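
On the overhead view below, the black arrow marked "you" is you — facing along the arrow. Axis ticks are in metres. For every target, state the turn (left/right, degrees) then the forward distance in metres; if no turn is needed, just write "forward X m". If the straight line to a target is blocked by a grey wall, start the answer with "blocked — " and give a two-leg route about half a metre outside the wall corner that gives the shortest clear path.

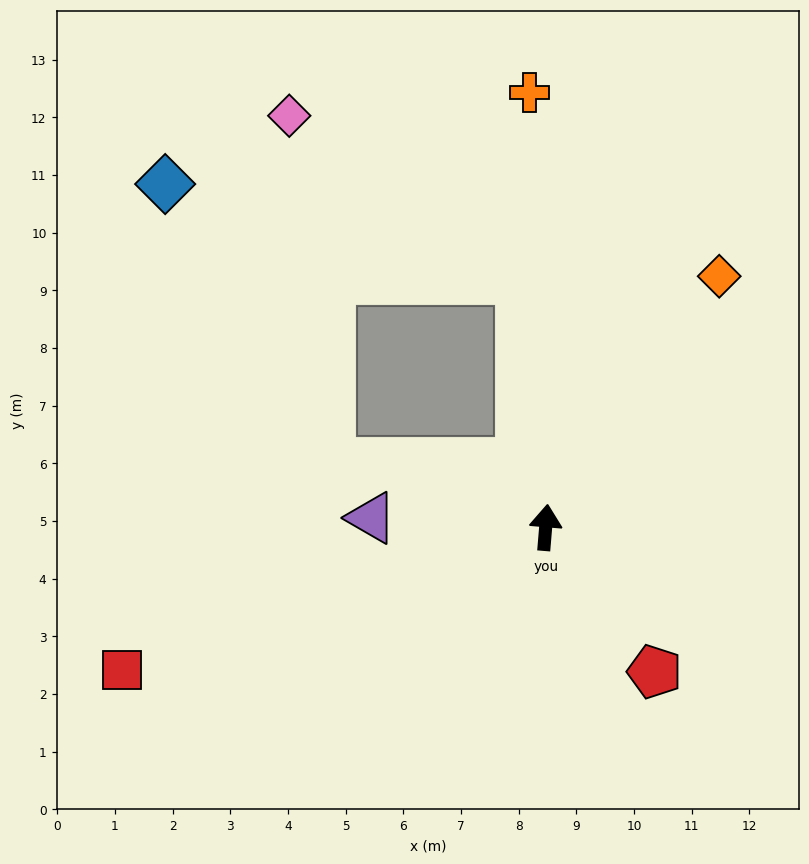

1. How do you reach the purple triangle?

turn left 92°, forward 3.0 m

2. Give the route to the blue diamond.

blocked — turn left 78°, forward 3.9 m, then turn right 42°, forward 5.6 m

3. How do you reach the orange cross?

turn left 7°, forward 7.6 m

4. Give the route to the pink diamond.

blocked — turn left 11°, forward 4.3 m, then turn left 48°, forward 4.9 m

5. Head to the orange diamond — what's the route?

turn right 30°, forward 5.3 m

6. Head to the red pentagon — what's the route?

turn right 138°, forward 3.1 m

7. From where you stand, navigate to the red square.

turn left 113°, forward 7.7 m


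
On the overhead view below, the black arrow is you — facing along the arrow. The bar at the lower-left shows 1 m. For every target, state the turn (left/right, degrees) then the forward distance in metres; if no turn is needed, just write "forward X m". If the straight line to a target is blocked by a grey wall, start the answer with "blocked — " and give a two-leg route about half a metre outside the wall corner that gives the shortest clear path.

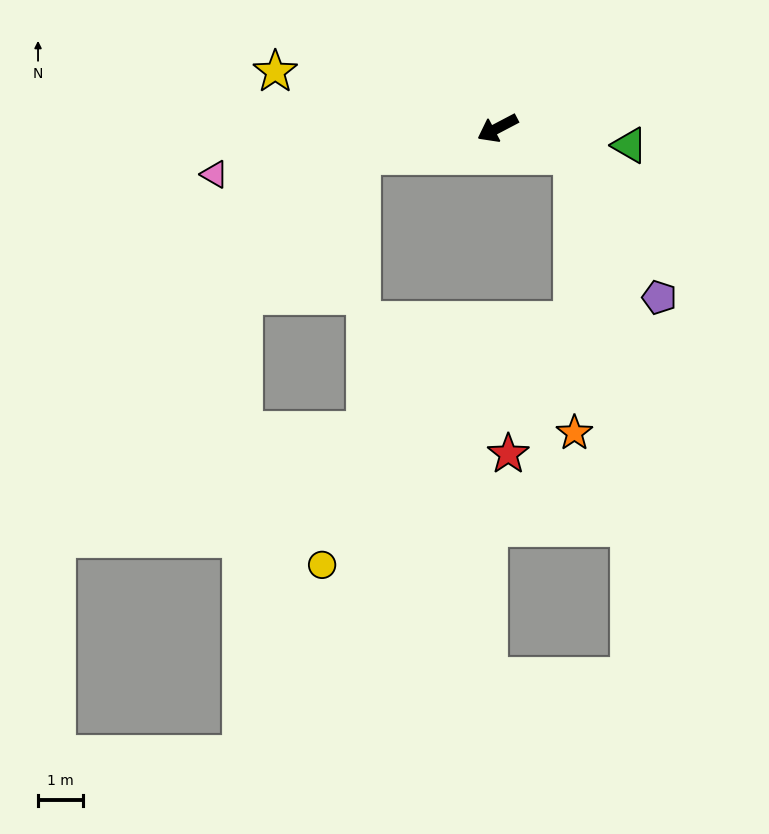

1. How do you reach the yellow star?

turn right 42°, forward 5.1 m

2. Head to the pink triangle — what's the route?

turn right 18°, forward 6.4 m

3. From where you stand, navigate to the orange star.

blocked — turn left 132°, forward 1.8 m, then turn right 69°, forward 6.2 m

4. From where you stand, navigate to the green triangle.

turn left 145°, forward 3.0 m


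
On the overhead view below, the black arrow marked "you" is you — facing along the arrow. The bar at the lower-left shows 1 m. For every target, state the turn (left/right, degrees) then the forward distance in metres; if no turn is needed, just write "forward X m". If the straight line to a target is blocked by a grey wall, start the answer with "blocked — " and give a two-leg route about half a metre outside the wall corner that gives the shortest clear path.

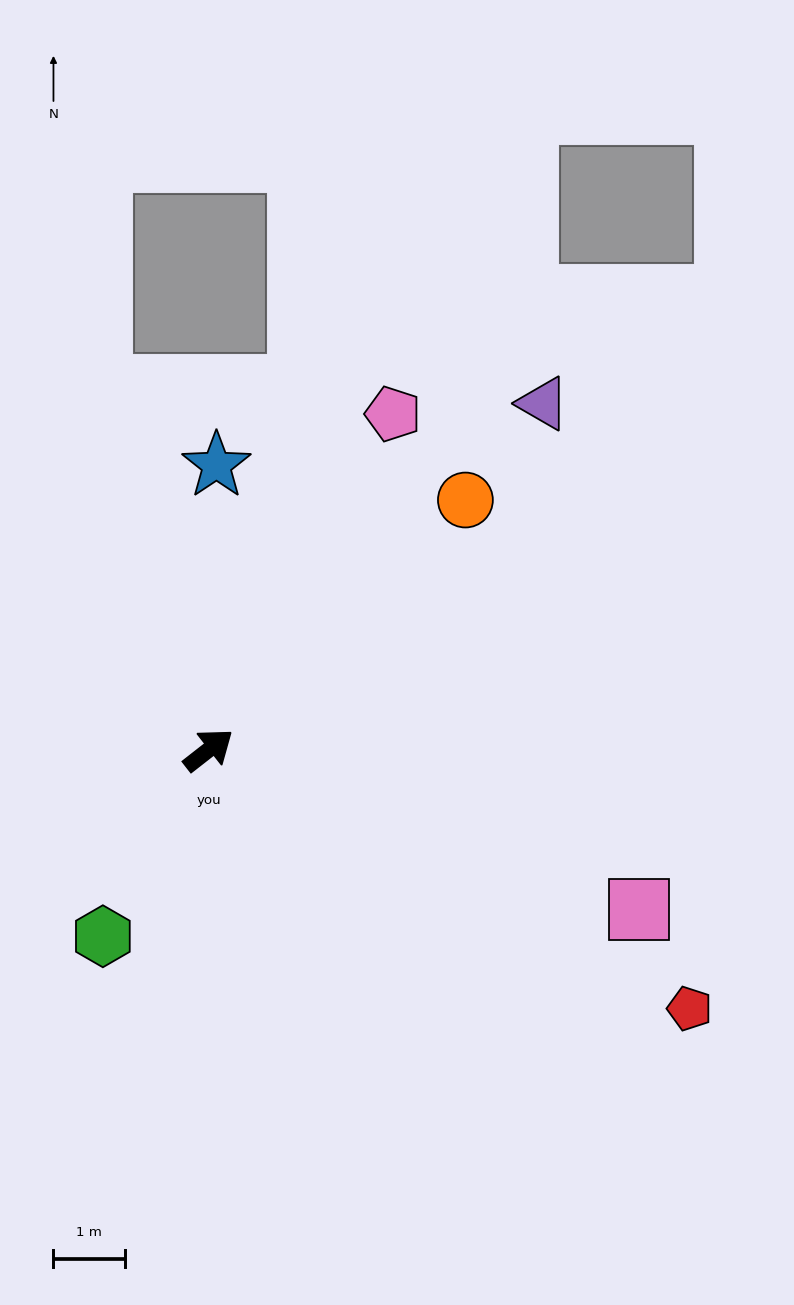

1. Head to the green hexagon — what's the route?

turn right 158°, forward 3.0 m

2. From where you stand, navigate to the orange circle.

turn left 6°, forward 5.0 m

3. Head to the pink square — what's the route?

turn right 58°, forward 6.4 m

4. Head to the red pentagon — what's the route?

turn right 66°, forward 7.7 m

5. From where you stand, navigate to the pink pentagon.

turn left 23°, forward 5.4 m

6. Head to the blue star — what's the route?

turn left 50°, forward 4.0 m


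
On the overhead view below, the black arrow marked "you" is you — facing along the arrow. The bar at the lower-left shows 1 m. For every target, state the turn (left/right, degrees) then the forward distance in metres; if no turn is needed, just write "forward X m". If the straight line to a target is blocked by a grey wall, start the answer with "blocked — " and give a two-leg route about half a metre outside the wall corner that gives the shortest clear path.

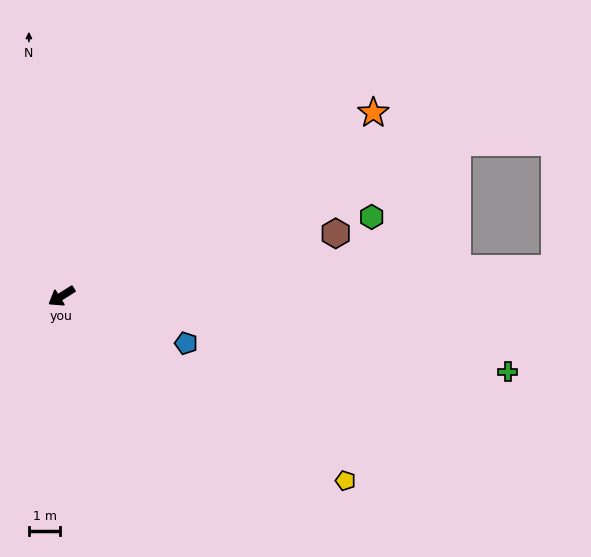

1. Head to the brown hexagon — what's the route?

turn left 161°, forward 9.0 m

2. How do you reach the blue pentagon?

turn left 127°, forward 4.2 m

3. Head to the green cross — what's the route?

turn left 138°, forward 14.4 m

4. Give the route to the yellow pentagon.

turn left 115°, forward 10.8 m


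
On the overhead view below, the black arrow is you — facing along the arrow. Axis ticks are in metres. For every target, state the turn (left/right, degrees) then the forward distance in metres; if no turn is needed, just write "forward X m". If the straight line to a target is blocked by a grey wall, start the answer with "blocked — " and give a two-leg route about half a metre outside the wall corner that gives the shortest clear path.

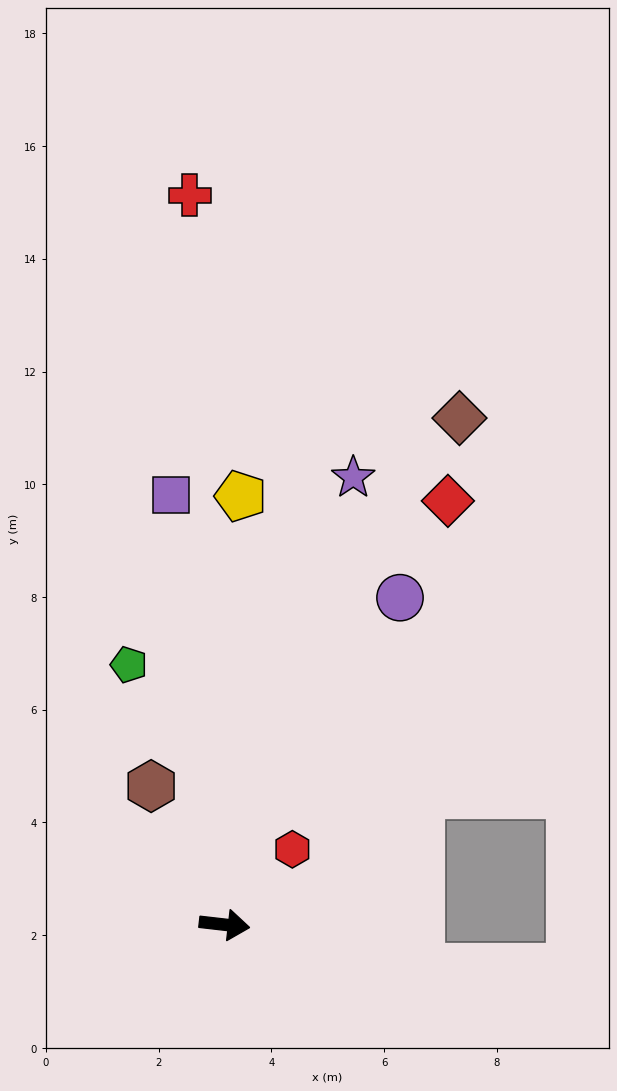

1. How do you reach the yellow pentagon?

turn left 94°, forward 7.6 m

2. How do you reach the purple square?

turn left 104°, forward 7.7 m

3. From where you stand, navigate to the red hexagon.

turn left 55°, forward 1.8 m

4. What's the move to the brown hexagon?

turn left 124°, forward 2.8 m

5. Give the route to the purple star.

turn left 80°, forward 8.3 m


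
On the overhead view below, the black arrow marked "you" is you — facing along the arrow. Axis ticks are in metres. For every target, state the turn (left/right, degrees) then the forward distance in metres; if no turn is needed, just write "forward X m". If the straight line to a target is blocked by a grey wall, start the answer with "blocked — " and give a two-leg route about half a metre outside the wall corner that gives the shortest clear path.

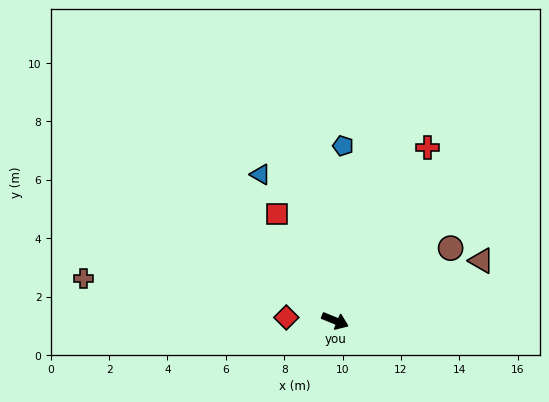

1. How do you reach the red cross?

turn left 84°, forward 6.7 m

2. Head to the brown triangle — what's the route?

turn left 45°, forward 5.4 m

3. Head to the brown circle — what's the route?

turn left 54°, forward 4.7 m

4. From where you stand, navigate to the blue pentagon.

turn left 110°, forward 6.0 m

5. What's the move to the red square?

turn left 141°, forward 4.2 m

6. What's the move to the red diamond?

turn right 161°, forward 1.7 m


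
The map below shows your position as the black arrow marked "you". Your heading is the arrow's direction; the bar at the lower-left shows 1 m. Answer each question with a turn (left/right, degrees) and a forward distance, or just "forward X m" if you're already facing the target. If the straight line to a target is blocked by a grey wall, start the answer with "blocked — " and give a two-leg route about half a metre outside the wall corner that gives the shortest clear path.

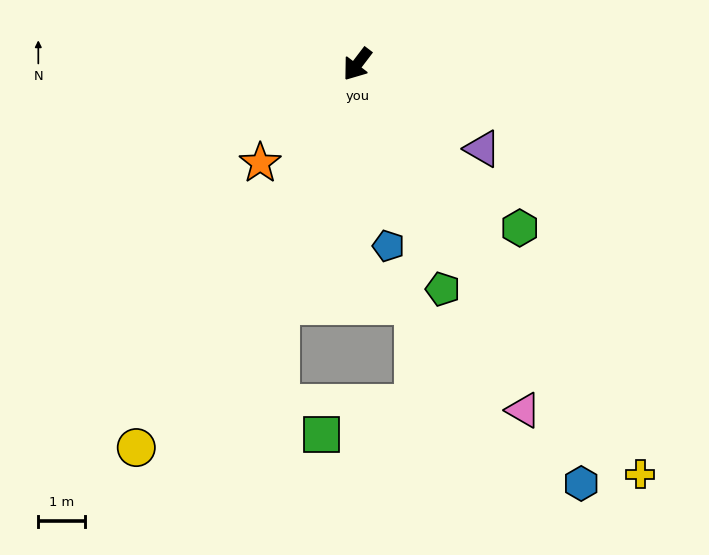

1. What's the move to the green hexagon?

turn left 82°, forward 5.0 m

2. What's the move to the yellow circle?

turn left 7°, forward 9.5 m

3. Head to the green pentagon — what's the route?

turn left 58°, forward 5.2 m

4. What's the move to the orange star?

turn right 7°, forward 3.0 m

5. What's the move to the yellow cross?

turn left 72°, forward 10.7 m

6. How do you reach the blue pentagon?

turn left 47°, forward 4.0 m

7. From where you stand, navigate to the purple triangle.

turn left 93°, forward 3.2 m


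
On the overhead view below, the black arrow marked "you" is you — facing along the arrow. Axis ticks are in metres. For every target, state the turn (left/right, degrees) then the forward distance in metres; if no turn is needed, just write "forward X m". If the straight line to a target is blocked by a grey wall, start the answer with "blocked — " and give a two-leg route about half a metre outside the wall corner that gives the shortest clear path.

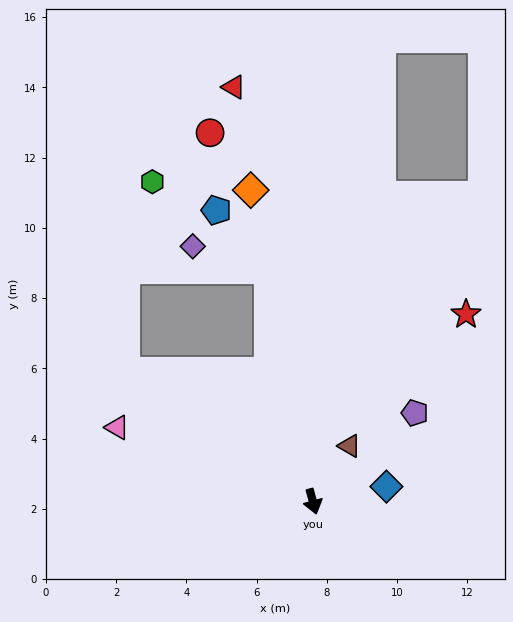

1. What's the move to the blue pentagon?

blocked — turn left 176°, forward 6.7 m, then turn left 30°, forward 2.2 m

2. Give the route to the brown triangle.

turn left 131°, forward 1.9 m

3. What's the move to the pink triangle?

turn right 126°, forward 6.0 m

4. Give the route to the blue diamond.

turn left 86°, forward 2.1 m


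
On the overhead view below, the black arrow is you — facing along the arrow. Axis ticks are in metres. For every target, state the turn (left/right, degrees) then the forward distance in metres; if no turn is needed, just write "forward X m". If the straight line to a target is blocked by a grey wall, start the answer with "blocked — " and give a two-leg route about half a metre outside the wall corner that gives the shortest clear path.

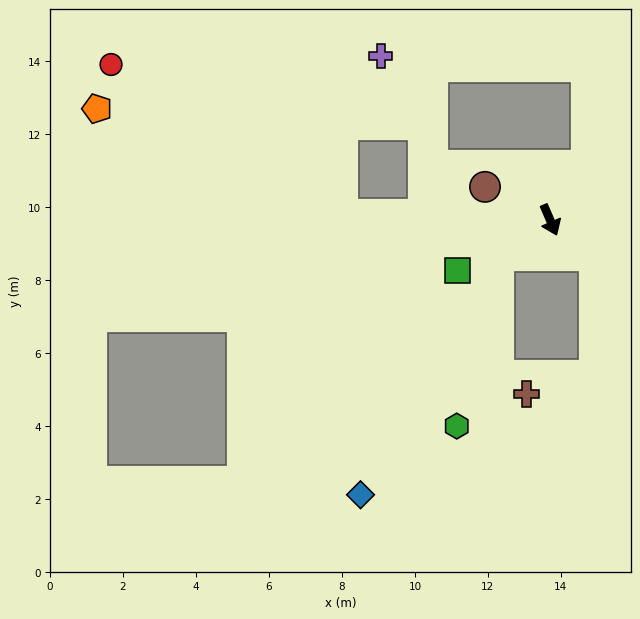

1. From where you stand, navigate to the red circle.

blocked — turn right 115°, forward 5.7 m, then turn right 31°, forward 7.6 m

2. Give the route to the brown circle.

turn right 140°, forward 2.0 m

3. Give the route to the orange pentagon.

blocked — turn right 115°, forward 5.7 m, then turn right 22°, forward 7.3 m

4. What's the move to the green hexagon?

blocked — turn right 79°, forward 1.7 m, then turn left 42°, forward 4.8 m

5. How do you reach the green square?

turn right 85°, forward 2.9 m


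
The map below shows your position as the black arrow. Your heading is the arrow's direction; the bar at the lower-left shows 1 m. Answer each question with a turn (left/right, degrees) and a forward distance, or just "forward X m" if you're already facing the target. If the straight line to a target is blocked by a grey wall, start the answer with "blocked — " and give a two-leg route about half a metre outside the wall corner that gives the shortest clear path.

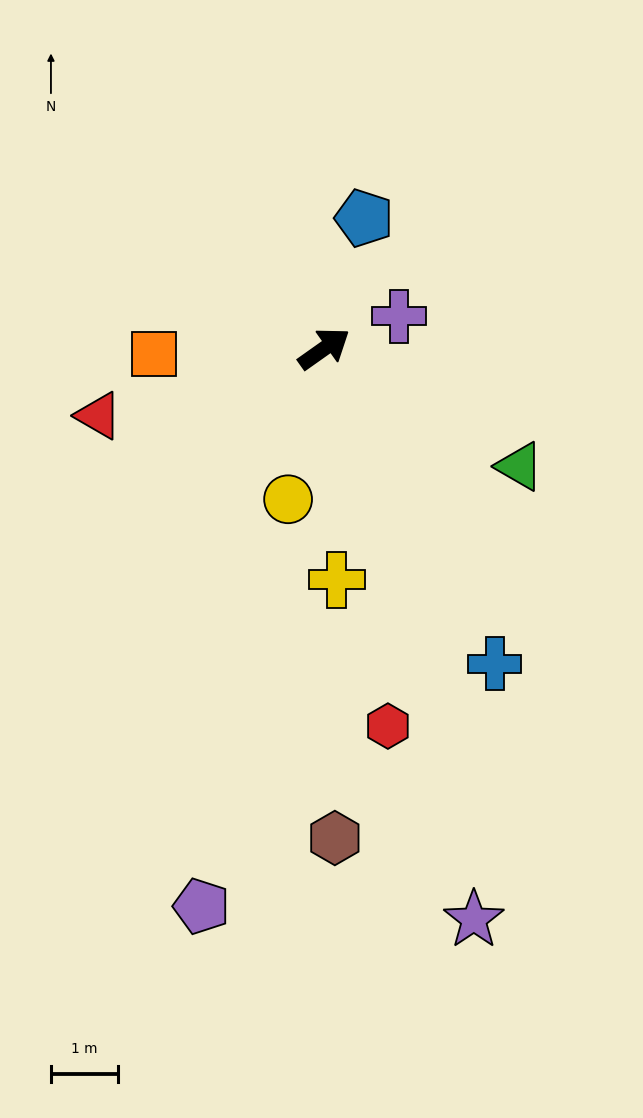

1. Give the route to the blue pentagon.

turn left 38°, forward 2.0 m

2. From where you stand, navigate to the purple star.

turn right 111°, forward 8.9 m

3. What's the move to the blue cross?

turn right 97°, forward 5.4 m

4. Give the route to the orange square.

turn left 146°, forward 2.6 m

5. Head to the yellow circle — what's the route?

turn right 139°, forward 2.3 m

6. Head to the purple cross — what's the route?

turn right 12°, forward 1.2 m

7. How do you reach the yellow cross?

turn right 122°, forward 3.5 m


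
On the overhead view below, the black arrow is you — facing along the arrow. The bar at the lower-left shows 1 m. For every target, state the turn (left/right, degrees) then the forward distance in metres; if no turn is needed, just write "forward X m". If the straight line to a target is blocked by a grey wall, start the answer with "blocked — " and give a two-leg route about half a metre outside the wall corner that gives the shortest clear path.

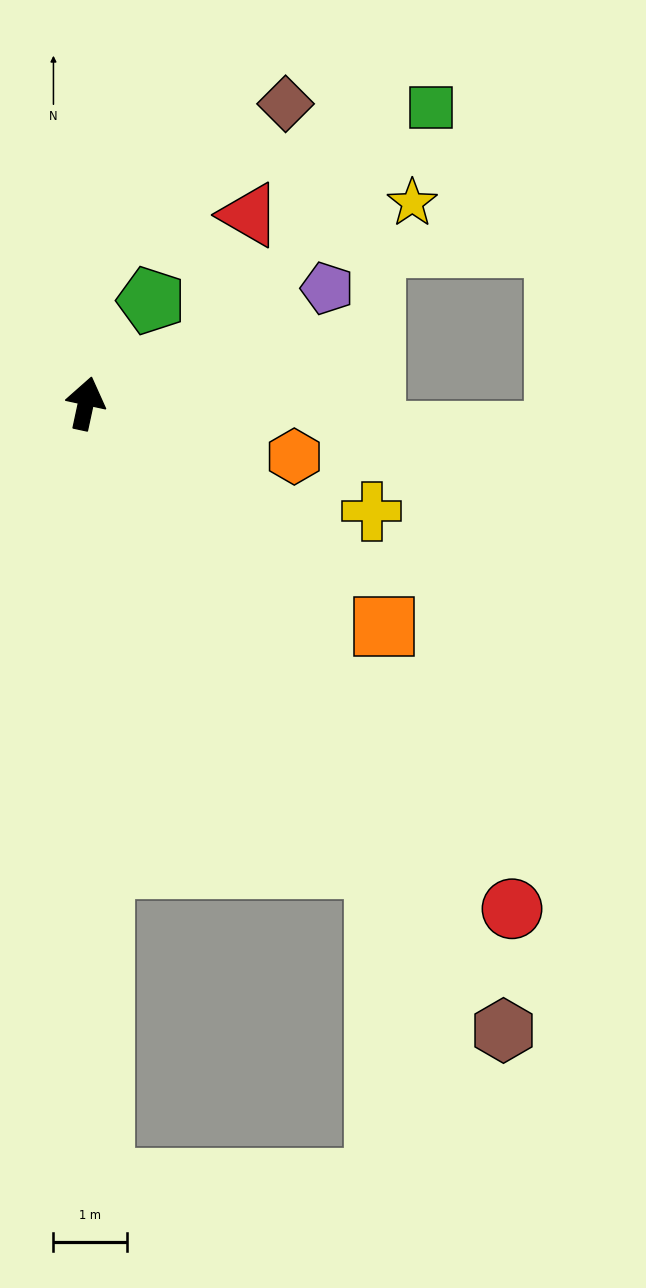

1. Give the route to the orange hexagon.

turn right 92°, forward 2.9 m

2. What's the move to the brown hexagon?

turn right 134°, forward 10.2 m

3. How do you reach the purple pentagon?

turn right 52°, forward 3.6 m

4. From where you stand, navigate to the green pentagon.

turn right 20°, forward 1.7 m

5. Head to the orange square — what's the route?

turn right 115°, forward 5.1 m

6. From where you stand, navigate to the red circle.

turn right 128°, forward 9.0 m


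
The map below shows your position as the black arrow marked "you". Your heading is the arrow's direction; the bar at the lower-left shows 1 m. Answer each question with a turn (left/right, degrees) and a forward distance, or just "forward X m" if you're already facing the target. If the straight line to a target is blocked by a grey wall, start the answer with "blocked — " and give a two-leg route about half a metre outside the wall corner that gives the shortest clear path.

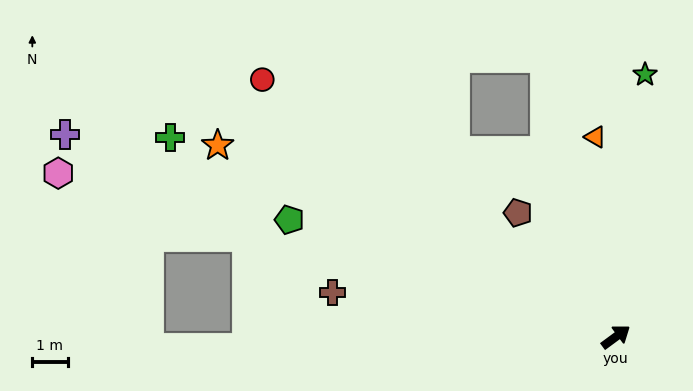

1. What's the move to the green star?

turn left 47°, forward 7.5 m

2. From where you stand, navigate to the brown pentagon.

turn left 92°, forward 4.5 m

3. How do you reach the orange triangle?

turn left 59°, forward 5.7 m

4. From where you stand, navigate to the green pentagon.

turn left 124°, forward 9.8 m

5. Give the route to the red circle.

turn left 108°, forward 12.4 m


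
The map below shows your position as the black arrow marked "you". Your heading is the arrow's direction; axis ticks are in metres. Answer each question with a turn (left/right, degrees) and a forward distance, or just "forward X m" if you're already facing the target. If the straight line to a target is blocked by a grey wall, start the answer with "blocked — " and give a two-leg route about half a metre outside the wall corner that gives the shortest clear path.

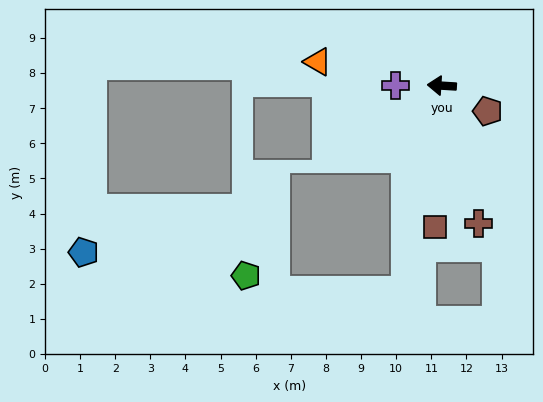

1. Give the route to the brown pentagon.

turn left 154°, forward 1.5 m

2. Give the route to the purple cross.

turn left 4°, forward 1.3 m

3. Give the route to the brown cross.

turn left 108°, forward 4.1 m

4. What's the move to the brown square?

turn left 91°, forward 4.0 m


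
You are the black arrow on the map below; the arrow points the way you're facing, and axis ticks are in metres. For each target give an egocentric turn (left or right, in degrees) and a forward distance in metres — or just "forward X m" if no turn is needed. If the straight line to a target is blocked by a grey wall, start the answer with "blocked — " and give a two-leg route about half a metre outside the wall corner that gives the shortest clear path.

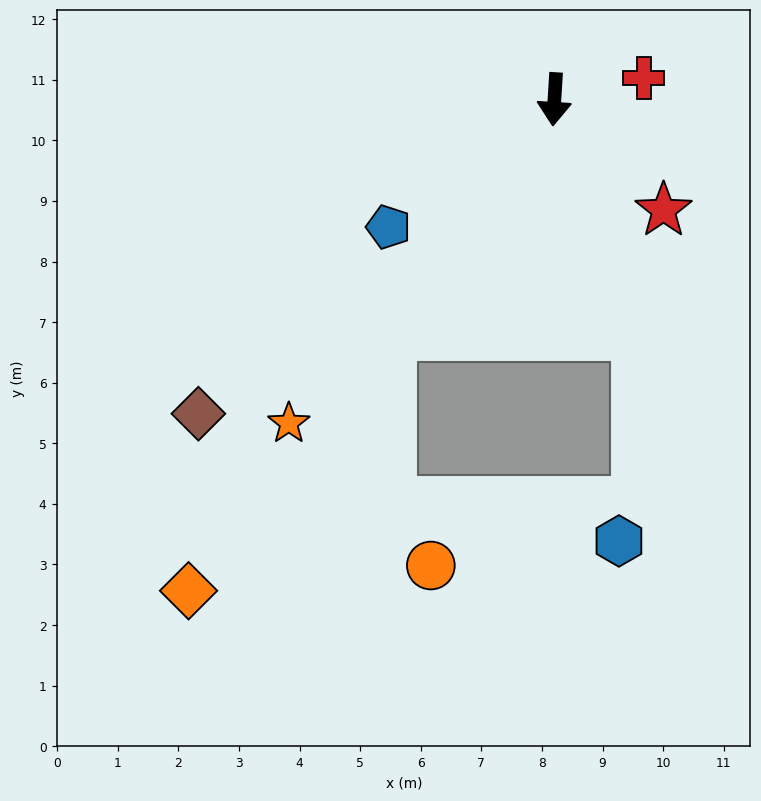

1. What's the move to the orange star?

turn right 36°, forward 6.9 m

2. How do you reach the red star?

turn left 48°, forward 2.6 m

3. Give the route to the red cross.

turn left 107°, forward 1.5 m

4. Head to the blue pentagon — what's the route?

turn right 49°, forward 3.5 m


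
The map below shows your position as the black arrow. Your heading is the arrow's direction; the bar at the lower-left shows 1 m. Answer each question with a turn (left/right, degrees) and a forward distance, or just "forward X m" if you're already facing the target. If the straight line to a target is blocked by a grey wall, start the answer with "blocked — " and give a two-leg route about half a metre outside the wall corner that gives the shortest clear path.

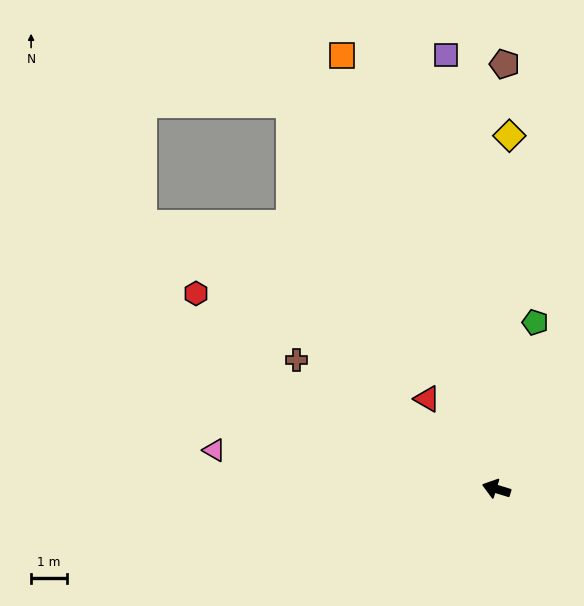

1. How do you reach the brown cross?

turn right 16°, forward 6.7 m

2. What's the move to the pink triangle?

turn left 9°, forward 8.0 m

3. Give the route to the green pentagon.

turn right 86°, forward 4.8 m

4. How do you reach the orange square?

turn right 53°, forward 12.9 m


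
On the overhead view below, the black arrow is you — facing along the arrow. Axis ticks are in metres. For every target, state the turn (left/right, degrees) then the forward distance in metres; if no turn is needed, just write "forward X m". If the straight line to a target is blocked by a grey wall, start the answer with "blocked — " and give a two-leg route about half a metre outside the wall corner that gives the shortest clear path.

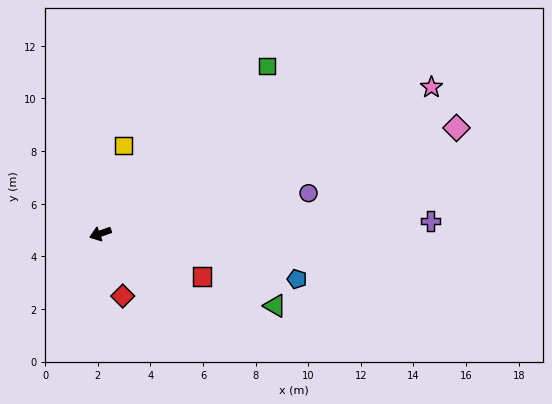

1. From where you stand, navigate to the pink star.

turn right 176°, forward 13.8 m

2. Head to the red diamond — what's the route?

turn left 90°, forward 2.5 m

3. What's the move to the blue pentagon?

turn left 148°, forward 7.7 m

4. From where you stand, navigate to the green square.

turn right 154°, forward 9.0 m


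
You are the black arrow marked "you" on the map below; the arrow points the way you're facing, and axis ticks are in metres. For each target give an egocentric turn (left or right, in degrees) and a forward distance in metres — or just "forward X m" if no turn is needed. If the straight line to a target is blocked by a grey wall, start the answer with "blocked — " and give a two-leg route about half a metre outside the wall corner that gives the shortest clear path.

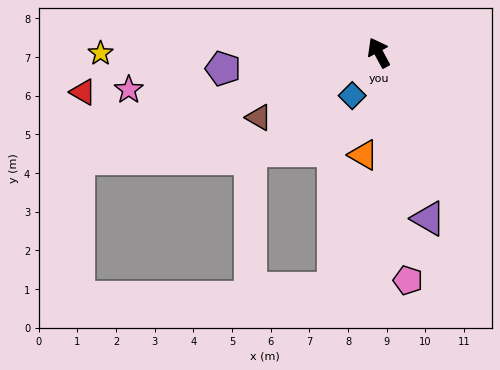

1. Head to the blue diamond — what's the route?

turn left 120°, forward 1.3 m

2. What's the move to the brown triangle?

turn left 90°, forward 3.5 m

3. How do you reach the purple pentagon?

turn left 67°, forward 4.0 m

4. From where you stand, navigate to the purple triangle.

turn left 168°, forward 4.5 m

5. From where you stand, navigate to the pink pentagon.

turn left 159°, forward 5.9 m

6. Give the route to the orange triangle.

turn left 143°, forward 2.7 m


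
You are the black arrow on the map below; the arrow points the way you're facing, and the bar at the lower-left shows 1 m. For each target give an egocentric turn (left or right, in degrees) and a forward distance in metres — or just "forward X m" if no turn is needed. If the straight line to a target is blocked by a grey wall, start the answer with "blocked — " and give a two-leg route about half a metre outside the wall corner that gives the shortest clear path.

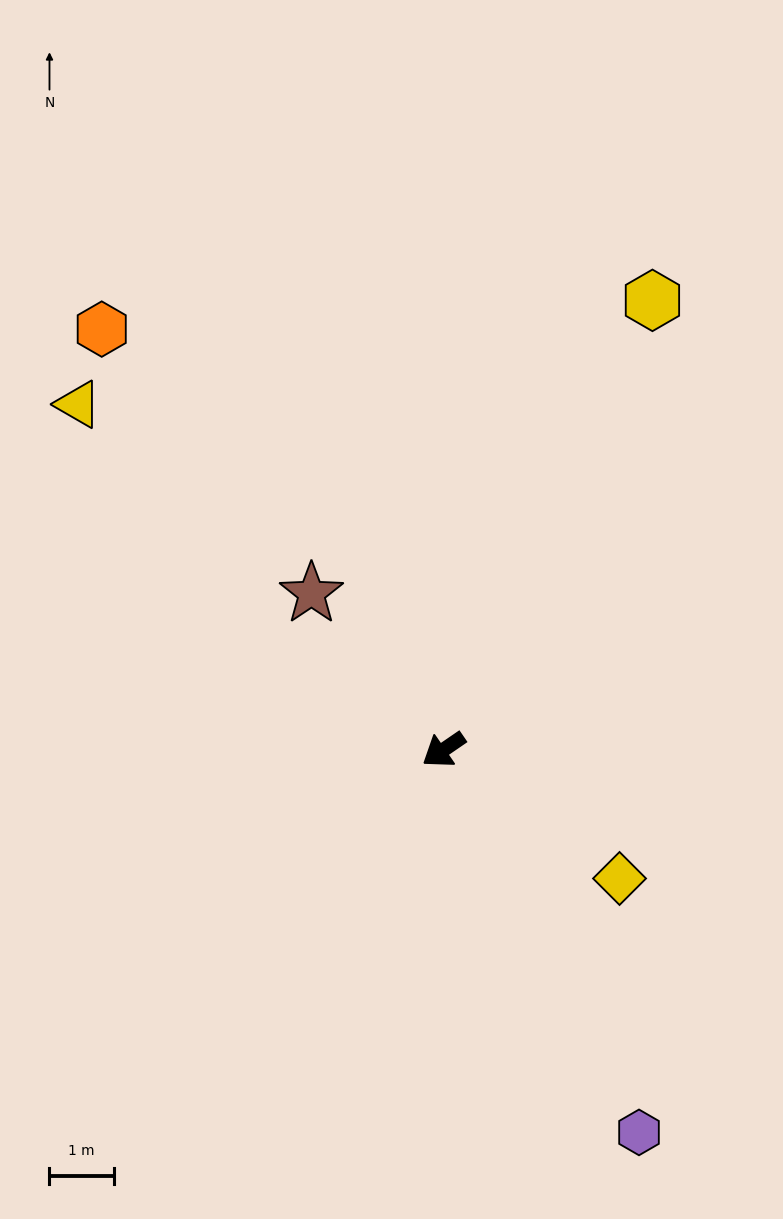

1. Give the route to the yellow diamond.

turn left 109°, forward 3.4 m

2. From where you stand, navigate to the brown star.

turn right 84°, forward 3.2 m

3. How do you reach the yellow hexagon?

turn right 149°, forward 7.7 m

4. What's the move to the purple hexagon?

turn left 83°, forward 6.7 m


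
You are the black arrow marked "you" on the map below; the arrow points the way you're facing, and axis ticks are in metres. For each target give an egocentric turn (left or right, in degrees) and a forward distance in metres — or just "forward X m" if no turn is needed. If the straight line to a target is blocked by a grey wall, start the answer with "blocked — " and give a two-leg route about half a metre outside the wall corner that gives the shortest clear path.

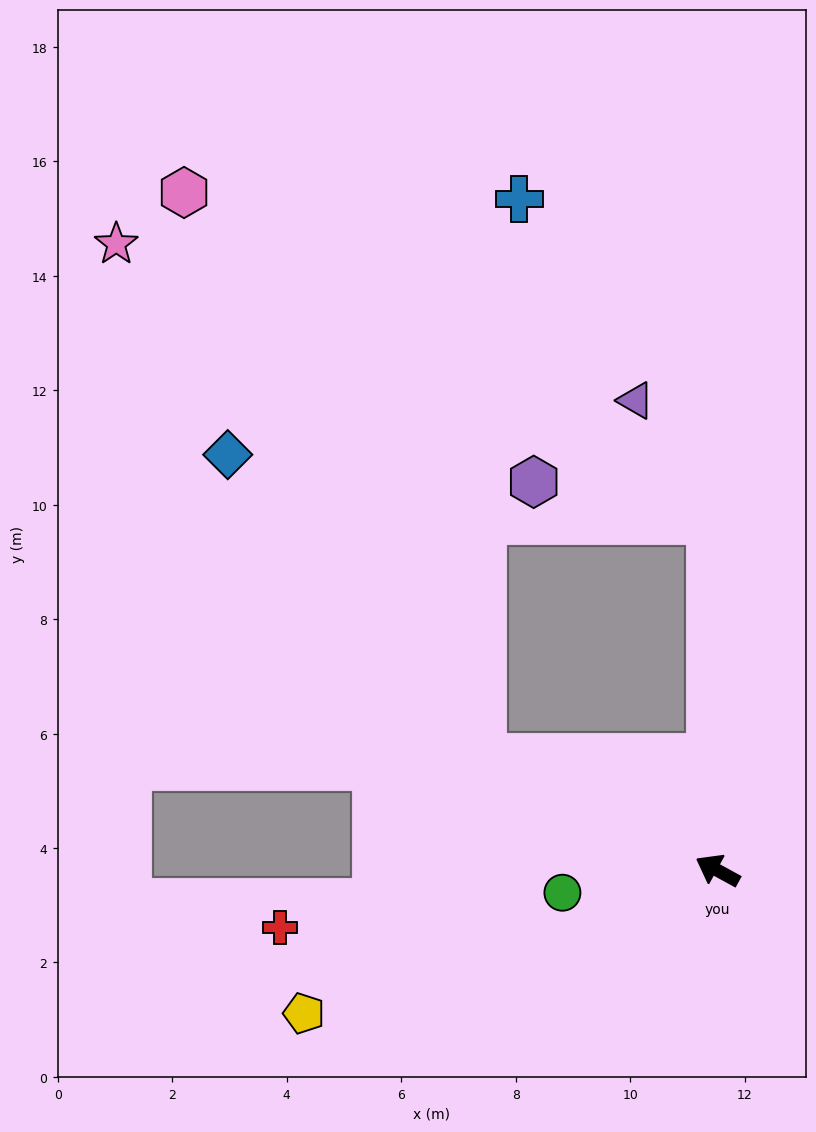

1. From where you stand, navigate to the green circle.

turn left 37°, forward 2.7 m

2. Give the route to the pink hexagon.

blocked — turn left 3°, forward 4.6 m, then turn right 36°, forward 11.2 m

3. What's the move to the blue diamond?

blocked — turn left 3°, forward 4.6 m, then turn right 24°, forward 6.9 m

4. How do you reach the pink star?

blocked — turn right 60°, forward 6.1 m, then turn left 64°, forward 11.5 m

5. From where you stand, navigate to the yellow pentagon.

turn left 48°, forward 7.6 m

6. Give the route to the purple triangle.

blocked — turn right 60°, forward 6.1 m, then turn left 31°, forward 2.5 m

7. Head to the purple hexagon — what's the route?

blocked — turn right 60°, forward 6.1 m, then turn left 76°, forward 3.2 m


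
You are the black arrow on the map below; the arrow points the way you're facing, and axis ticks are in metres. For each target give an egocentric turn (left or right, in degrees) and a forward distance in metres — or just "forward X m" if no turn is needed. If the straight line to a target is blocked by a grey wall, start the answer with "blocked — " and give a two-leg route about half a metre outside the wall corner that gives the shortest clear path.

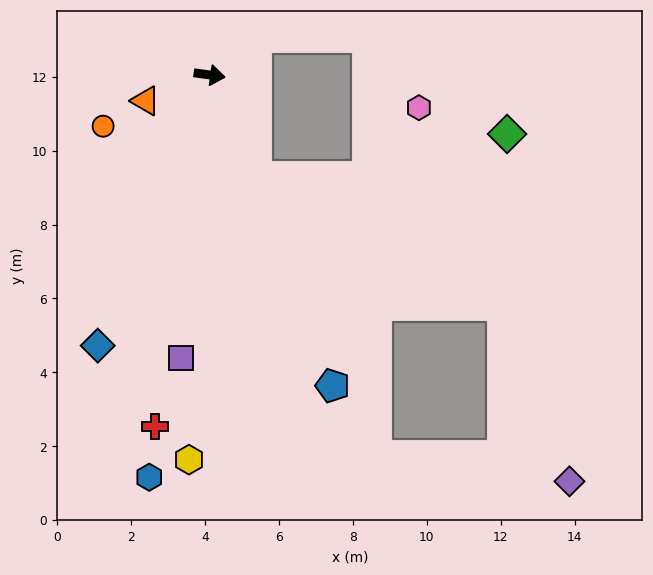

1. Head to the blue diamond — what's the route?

turn right 104°, forward 7.9 m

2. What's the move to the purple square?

turn right 88°, forward 7.7 m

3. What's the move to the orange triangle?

turn right 150°, forward 1.9 m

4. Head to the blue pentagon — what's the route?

turn right 60°, forward 9.0 m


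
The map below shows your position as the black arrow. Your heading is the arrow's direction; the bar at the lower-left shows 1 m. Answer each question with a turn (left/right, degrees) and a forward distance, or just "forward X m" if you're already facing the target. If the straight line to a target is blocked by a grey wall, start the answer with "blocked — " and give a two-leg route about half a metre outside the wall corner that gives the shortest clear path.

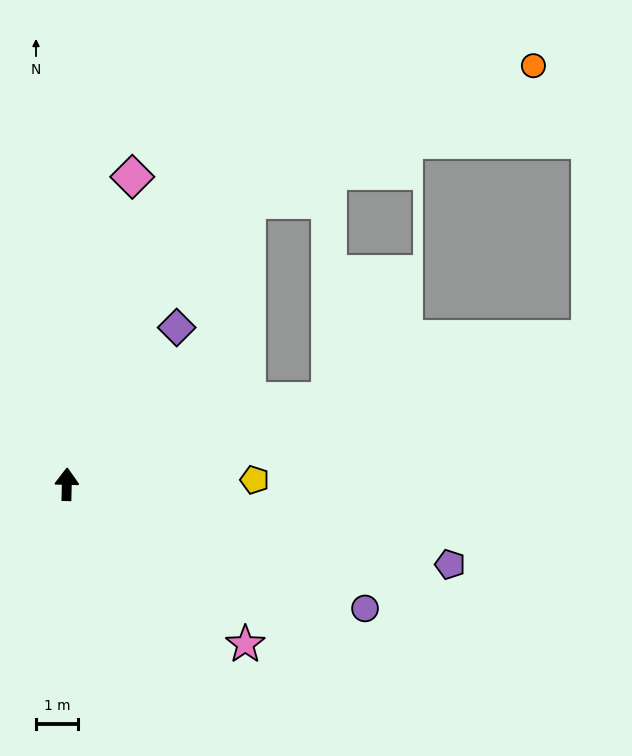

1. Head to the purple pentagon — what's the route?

turn right 100°, forward 9.4 m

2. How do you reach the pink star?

turn right 131°, forward 5.7 m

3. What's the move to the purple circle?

turn right 111°, forward 7.7 m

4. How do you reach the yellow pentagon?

turn right 87°, forward 4.5 m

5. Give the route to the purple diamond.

turn right 34°, forward 4.6 m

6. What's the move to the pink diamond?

turn right 11°, forward 7.5 m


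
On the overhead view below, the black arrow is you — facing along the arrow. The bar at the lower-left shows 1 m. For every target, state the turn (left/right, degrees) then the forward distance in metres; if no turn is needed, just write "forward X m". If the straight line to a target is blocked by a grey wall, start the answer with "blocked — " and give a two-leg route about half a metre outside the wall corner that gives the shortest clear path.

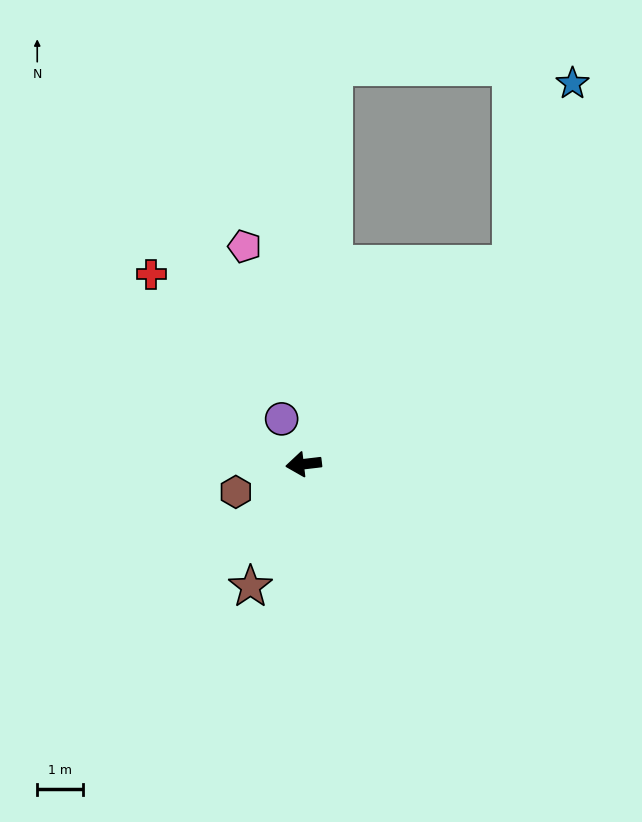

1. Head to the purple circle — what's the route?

turn right 71°, forward 1.1 m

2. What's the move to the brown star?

turn left 60°, forward 2.9 m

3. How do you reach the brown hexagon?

turn left 16°, forward 1.6 m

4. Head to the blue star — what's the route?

blocked — turn right 143°, forward 6.3 m, then turn left 28°, forward 4.2 m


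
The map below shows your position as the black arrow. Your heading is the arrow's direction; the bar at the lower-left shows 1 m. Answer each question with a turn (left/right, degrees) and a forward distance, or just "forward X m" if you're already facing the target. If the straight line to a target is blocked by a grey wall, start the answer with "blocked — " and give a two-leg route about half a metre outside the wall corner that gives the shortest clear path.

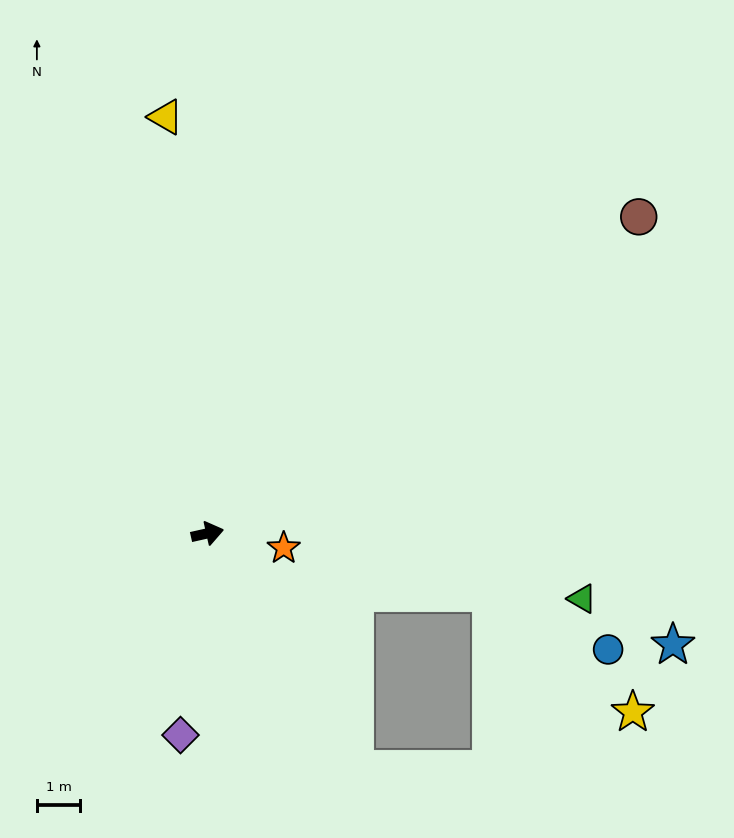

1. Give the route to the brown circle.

turn left 24°, forward 12.3 m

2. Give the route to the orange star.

turn right 23°, forward 1.8 m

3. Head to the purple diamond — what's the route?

turn right 110°, forward 4.7 m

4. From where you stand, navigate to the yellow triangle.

turn left 83°, forward 9.6 m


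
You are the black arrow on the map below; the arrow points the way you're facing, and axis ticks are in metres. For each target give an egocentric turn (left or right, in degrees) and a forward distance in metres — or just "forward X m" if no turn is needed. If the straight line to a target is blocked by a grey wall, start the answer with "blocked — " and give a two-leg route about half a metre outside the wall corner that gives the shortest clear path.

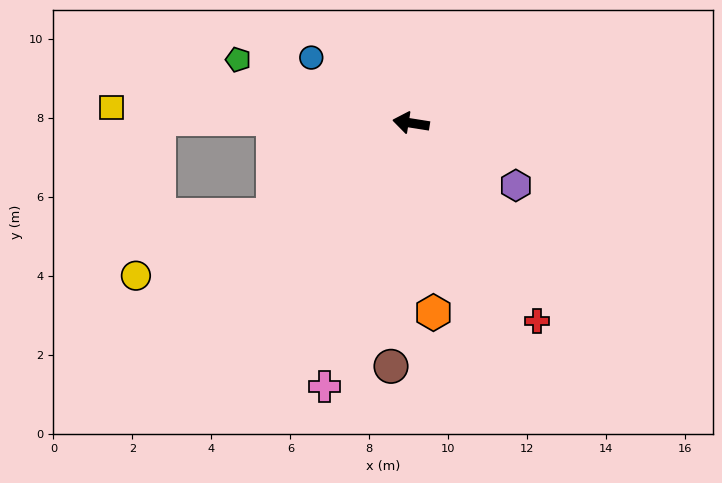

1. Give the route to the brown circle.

turn left 94°, forward 6.2 m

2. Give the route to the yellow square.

turn left 6°, forward 7.6 m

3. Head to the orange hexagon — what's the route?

turn left 106°, forward 4.8 m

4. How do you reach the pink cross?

turn left 81°, forward 7.0 m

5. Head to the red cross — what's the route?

turn left 131°, forward 5.9 m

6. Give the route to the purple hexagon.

turn left 158°, forward 3.1 m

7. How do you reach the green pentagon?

turn right 11°, forward 4.7 m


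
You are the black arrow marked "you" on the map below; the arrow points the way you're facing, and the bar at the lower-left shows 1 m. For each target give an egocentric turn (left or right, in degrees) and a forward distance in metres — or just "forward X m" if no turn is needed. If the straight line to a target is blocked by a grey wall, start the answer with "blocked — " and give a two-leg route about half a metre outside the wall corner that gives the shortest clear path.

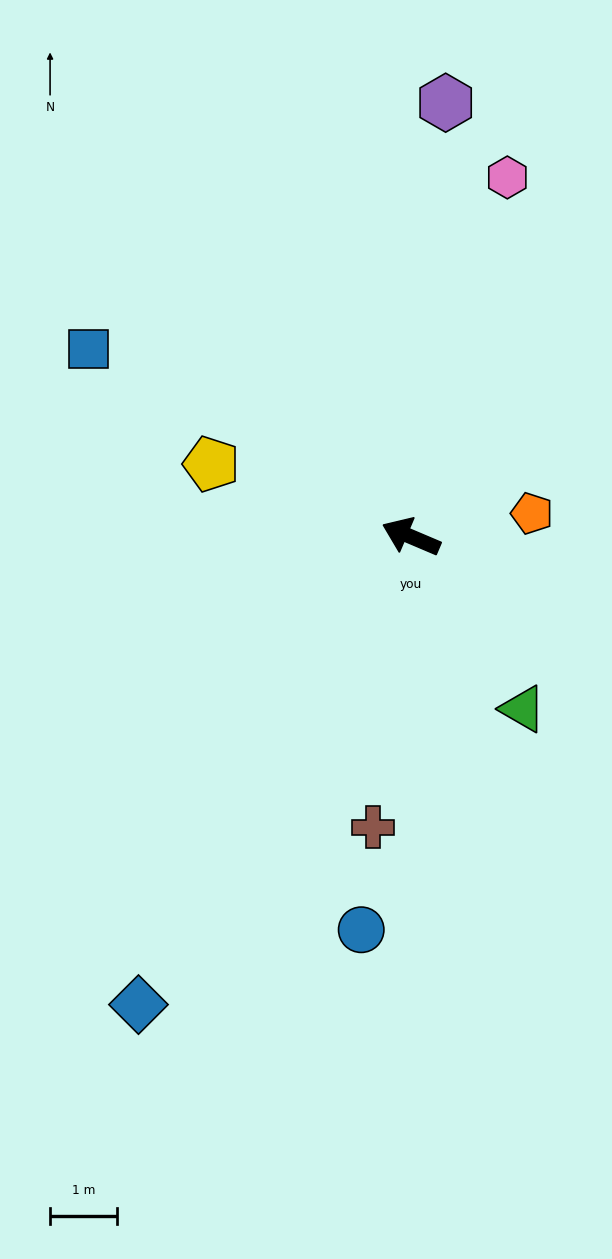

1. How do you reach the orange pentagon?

turn right 146°, forward 1.8 m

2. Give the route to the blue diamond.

turn left 83°, forward 8.0 m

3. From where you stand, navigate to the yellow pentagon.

turn left 3°, forward 3.2 m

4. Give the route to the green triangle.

turn left 146°, forward 3.0 m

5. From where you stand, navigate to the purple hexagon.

turn right 72°, forward 6.5 m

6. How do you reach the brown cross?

turn left 105°, forward 4.4 m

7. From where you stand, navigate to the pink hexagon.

turn right 82°, forward 5.5 m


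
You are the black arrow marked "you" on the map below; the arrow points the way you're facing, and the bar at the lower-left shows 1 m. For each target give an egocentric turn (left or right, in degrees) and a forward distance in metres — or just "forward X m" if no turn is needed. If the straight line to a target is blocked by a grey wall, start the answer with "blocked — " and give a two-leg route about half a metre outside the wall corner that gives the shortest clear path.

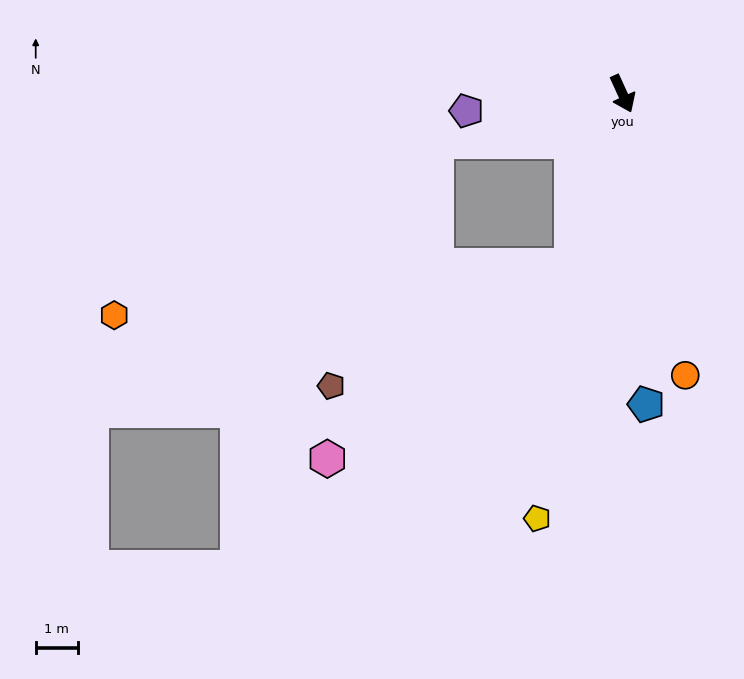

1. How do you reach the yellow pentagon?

turn right 36°, forward 10.2 m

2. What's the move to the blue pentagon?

turn right 20°, forward 7.4 m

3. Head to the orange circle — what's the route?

turn right 12°, forward 6.8 m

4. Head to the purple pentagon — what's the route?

turn right 108°, forward 3.7 m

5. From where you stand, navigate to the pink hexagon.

blocked — turn right 41°, forward 4.2 m, then turn right 35°, forward 7.4 m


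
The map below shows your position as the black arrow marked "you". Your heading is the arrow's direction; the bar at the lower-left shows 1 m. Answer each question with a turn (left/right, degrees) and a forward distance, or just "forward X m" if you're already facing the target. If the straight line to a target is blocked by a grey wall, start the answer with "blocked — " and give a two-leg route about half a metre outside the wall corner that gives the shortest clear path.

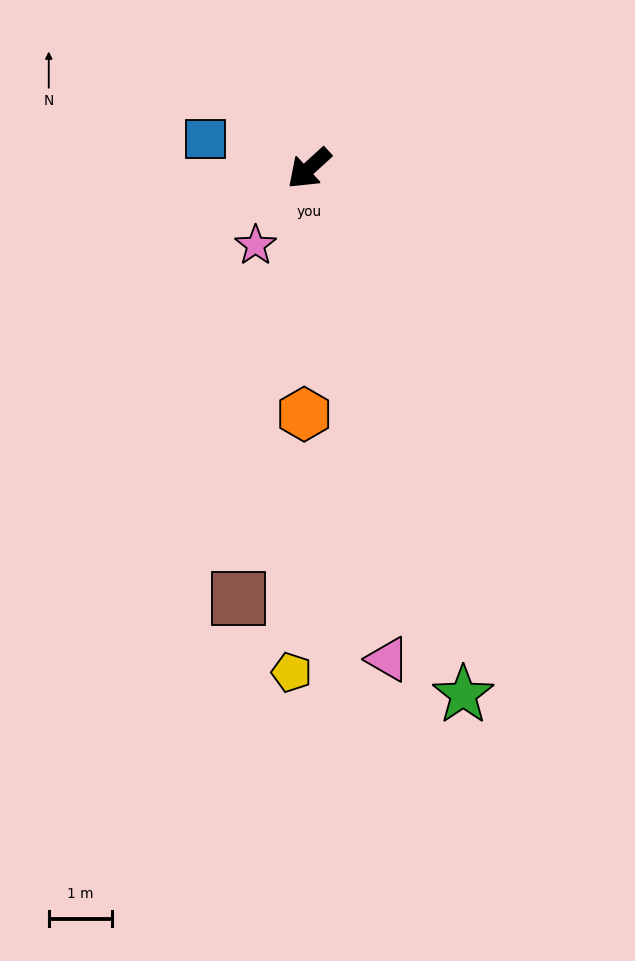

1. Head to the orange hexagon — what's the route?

turn left 46°, forward 3.9 m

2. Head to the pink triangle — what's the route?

turn left 57°, forward 7.9 m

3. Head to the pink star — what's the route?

turn left 13°, forward 1.5 m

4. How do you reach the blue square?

turn right 58°, forward 1.7 m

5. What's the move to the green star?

turn left 64°, forward 8.7 m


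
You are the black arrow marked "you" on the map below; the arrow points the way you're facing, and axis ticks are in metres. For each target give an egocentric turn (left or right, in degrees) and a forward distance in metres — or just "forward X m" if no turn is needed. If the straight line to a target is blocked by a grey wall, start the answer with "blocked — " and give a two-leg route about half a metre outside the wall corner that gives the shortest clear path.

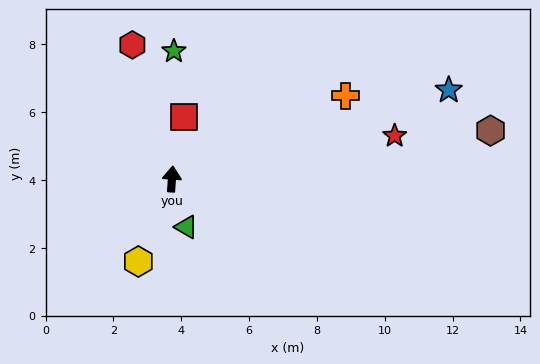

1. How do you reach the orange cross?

turn right 60°, forward 5.7 m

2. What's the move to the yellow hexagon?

turn left 162°, forward 2.6 m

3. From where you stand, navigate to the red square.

turn right 7°, forward 1.9 m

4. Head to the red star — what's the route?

turn right 75°, forward 6.7 m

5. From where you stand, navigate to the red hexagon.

turn left 20°, forward 4.1 m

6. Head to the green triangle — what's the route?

turn right 159°, forward 1.5 m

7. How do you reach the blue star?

turn right 68°, forward 8.6 m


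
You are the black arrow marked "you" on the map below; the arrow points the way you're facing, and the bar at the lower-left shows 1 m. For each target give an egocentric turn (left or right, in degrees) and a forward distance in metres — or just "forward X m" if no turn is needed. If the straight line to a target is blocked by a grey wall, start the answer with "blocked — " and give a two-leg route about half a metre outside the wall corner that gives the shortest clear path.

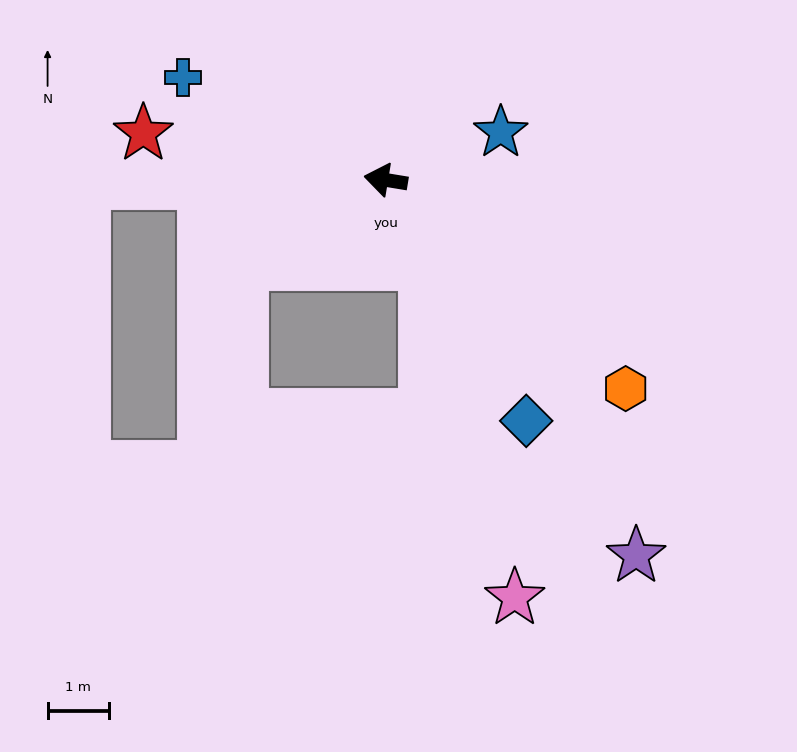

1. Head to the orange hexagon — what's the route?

turn left 148°, forward 5.2 m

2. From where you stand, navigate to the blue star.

turn right 148°, forward 2.0 m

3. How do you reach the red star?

forward 4.0 m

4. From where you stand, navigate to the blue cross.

turn right 17°, forward 3.7 m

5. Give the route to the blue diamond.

turn left 130°, forward 4.5 m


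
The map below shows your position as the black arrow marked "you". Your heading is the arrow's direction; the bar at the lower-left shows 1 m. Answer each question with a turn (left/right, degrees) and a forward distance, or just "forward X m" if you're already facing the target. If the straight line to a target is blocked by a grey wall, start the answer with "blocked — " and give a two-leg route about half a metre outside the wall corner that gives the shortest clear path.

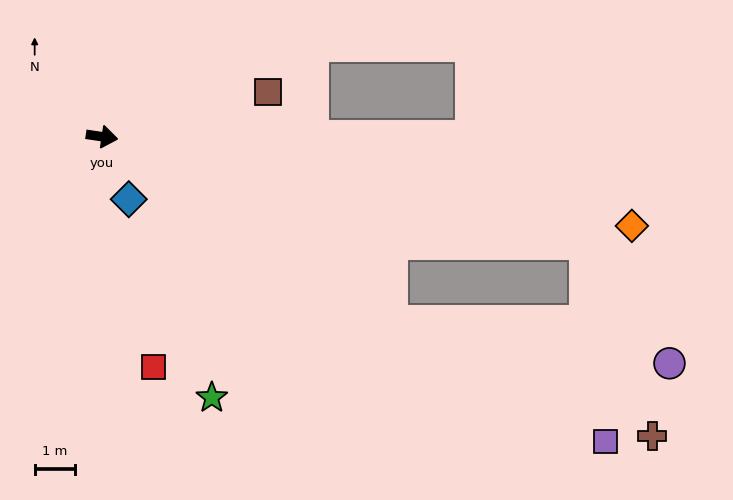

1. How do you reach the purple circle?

blocked — turn right 24°, forward 8.5 m, then turn left 24°, forward 7.0 m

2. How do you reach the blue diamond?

turn right 58°, forward 1.7 m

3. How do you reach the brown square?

turn left 23°, forward 4.3 m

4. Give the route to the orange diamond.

forward 13.3 m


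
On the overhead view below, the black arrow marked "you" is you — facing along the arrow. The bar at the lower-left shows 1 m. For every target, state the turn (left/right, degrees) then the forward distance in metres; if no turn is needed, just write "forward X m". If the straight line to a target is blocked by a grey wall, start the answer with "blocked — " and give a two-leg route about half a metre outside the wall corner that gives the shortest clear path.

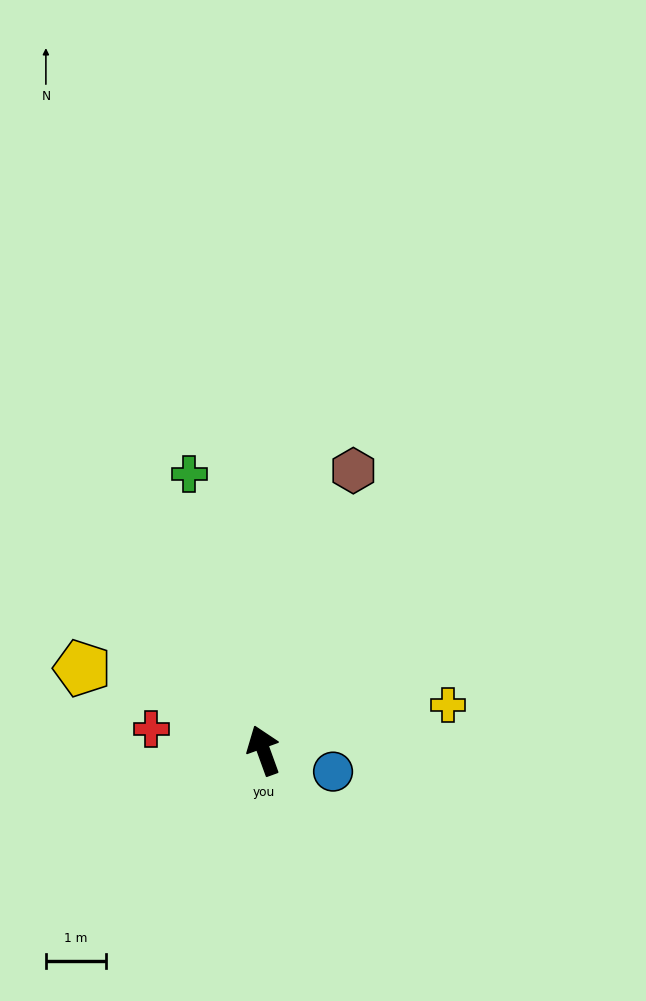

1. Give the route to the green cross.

turn right 5°, forward 4.7 m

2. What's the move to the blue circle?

turn right 127°, forward 1.2 m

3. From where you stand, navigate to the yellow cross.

turn right 96°, forward 3.2 m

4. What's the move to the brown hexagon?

turn right 38°, forward 4.9 m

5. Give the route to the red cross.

turn left 59°, forward 1.9 m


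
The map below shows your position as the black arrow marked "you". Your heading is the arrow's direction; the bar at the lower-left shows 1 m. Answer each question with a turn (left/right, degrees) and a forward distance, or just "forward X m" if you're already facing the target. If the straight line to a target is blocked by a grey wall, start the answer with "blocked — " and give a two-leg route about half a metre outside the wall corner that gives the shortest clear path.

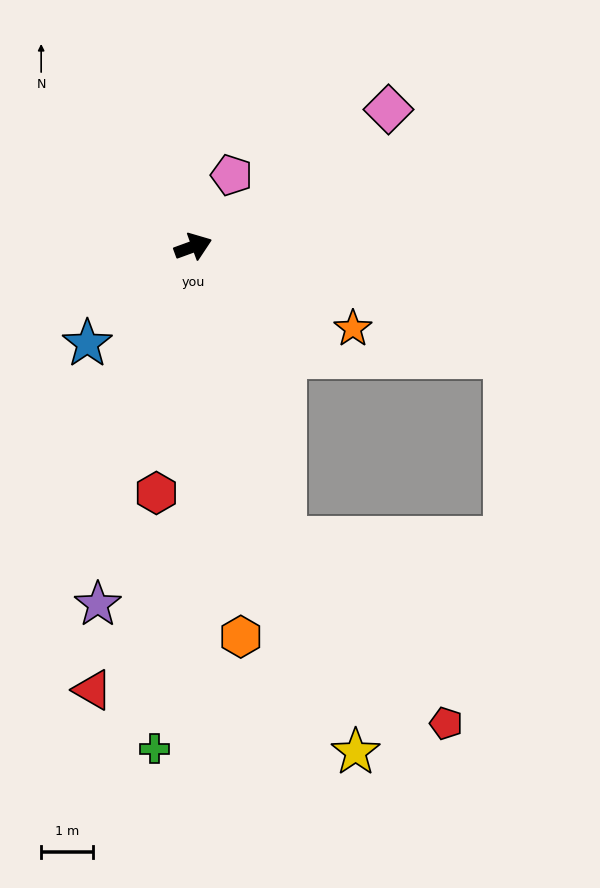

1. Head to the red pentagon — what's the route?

blocked — turn right 93°, forward 5.9 m, then turn left 24°, forward 4.7 m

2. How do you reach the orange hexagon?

turn right 103°, forward 7.6 m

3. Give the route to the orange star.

turn right 47°, forward 3.5 m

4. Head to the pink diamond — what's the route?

turn left 15°, forward 4.6 m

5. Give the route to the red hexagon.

turn right 119°, forward 4.8 m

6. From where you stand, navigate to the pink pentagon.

turn left 42°, forward 1.6 m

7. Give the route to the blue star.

turn right 158°, forward 2.8 m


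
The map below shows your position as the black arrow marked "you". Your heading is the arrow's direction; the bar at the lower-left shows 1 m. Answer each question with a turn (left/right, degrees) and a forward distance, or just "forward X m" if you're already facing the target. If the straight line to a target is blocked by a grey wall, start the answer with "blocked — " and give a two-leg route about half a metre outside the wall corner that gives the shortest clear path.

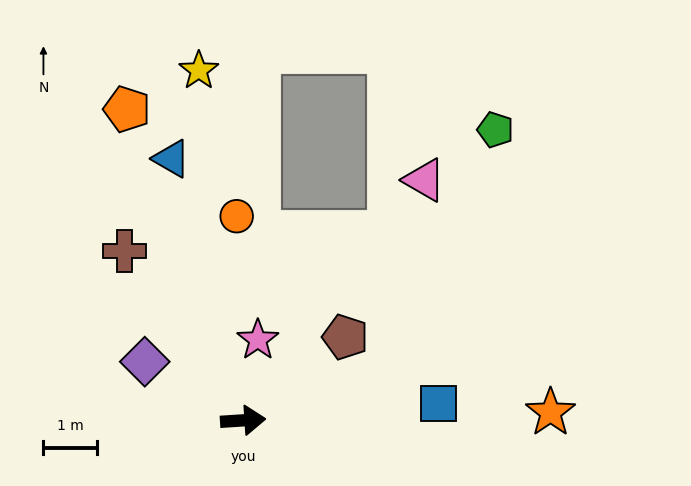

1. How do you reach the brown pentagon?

turn left 36°, forward 2.4 m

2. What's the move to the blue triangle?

turn left 102°, forward 5.0 m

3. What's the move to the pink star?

turn left 76°, forward 1.5 m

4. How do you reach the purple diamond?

turn left 145°, forward 2.1 m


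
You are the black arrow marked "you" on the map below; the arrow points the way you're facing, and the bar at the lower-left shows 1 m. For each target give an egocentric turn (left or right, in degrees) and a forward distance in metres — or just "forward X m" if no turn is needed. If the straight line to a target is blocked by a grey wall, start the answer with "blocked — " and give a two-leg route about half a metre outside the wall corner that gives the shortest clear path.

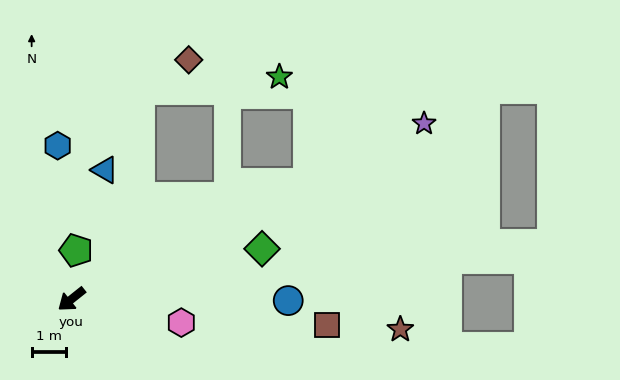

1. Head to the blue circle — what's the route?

turn left 141°, forward 6.2 m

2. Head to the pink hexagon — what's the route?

turn left 129°, forward 3.2 m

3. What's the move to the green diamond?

turn left 156°, forward 5.7 m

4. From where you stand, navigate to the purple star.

turn left 168°, forward 11.3 m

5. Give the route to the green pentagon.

turn right 134°, forward 1.4 m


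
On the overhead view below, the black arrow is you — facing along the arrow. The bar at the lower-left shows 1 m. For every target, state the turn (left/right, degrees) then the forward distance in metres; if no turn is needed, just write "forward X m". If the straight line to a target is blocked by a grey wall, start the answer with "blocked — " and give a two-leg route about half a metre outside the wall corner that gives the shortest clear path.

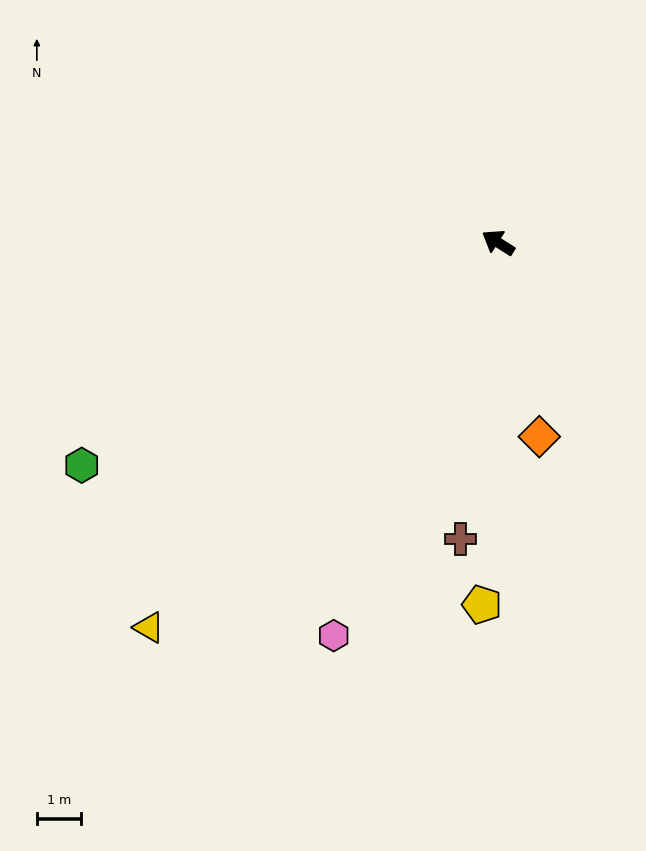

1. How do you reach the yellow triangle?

turn left 80°, forward 11.7 m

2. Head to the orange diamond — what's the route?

turn left 134°, forward 4.5 m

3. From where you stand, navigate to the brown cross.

turn left 115°, forward 6.7 m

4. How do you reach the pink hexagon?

turn left 100°, forward 9.6 m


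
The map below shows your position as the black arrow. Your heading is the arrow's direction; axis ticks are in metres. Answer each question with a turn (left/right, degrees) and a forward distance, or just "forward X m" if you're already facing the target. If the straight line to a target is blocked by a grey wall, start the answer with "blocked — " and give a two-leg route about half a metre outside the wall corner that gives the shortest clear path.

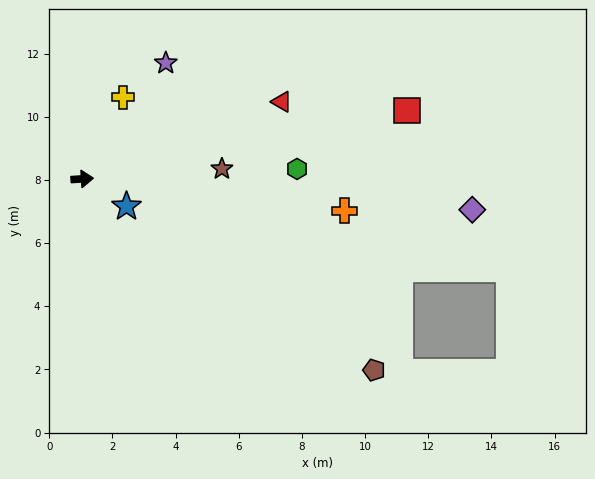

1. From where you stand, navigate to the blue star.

turn right 35°, forward 1.7 m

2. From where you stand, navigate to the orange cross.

turn right 11°, forward 8.4 m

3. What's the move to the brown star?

forward 4.4 m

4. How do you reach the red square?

turn left 8°, forward 10.5 m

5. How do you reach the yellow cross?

turn left 60°, forward 2.9 m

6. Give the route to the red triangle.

turn left 18°, forward 6.8 m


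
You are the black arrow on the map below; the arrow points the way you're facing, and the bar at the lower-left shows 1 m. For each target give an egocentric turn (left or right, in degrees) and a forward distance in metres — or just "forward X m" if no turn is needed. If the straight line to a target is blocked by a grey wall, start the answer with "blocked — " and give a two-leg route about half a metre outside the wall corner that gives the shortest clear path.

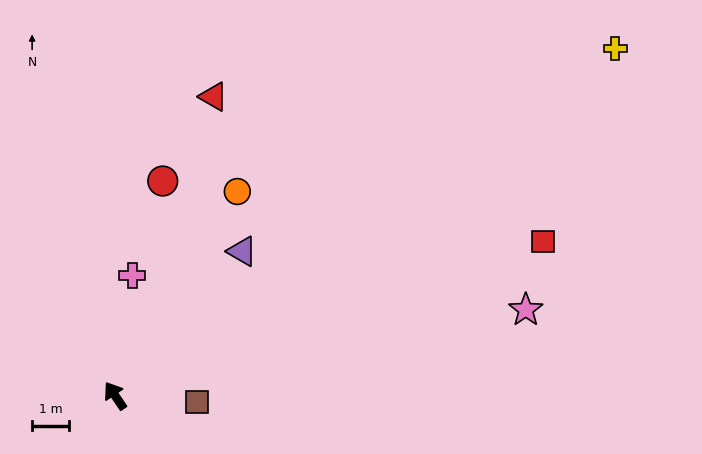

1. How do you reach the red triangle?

turn right 52°, forward 8.5 m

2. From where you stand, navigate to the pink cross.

turn right 42°, forward 3.3 m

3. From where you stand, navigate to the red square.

turn right 104°, forward 12.2 m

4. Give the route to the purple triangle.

turn right 75°, forward 5.2 m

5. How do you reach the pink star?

turn right 112°, forward 11.3 m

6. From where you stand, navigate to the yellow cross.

turn right 89°, forward 16.4 m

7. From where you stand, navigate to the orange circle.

turn right 65°, forward 6.4 m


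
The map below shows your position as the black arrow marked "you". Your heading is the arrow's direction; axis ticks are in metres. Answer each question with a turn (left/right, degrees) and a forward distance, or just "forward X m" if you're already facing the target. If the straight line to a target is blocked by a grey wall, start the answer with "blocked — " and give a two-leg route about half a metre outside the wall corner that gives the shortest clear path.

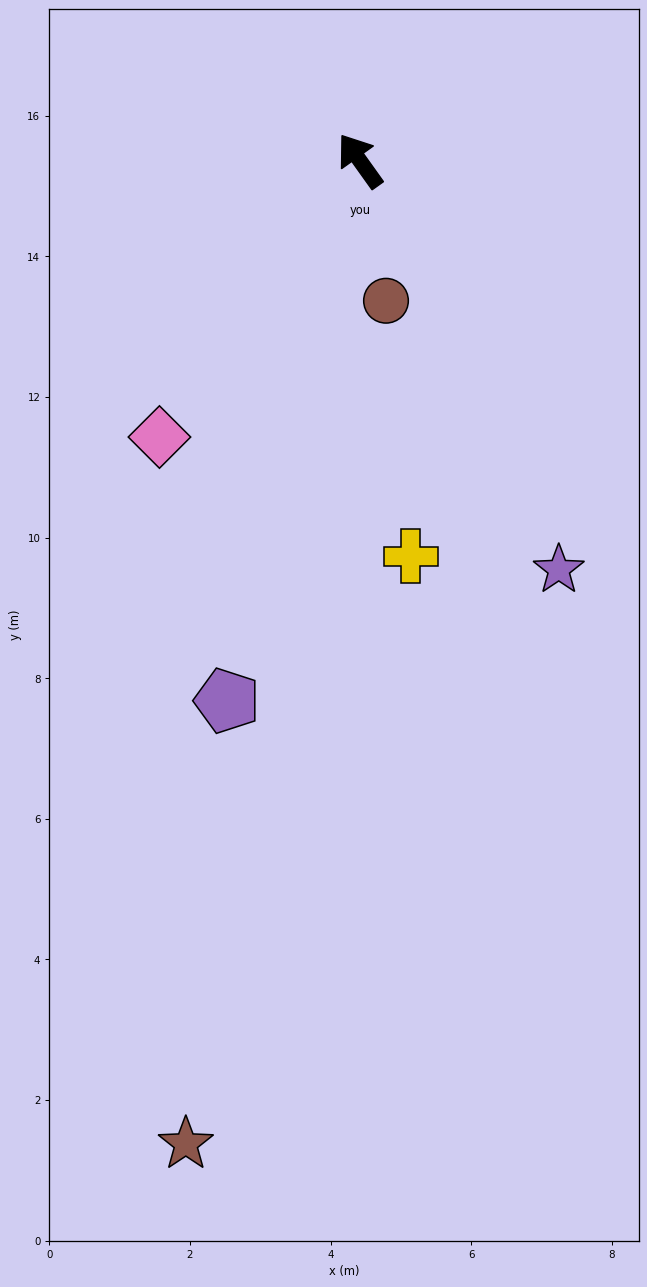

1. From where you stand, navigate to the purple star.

turn left 170°, forward 6.5 m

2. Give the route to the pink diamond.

turn left 109°, forward 4.9 m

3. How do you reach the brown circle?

turn left 155°, forward 2.0 m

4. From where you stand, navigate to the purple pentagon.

turn left 131°, forward 7.9 m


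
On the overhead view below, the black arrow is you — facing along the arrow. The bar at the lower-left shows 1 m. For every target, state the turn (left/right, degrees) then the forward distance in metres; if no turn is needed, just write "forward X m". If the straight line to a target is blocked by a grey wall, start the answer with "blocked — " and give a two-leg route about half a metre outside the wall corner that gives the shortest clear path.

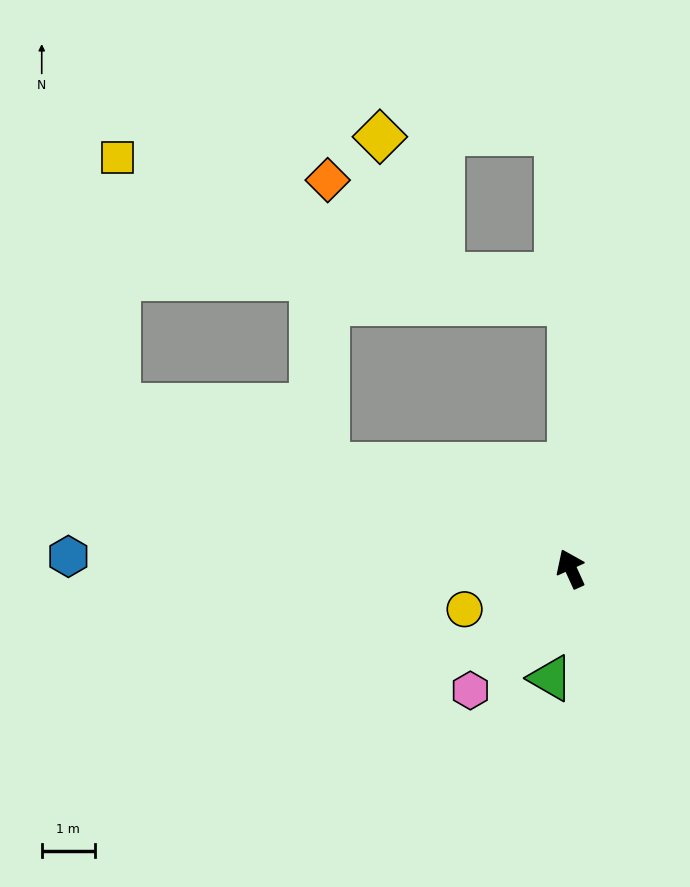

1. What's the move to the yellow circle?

turn left 86°, forward 2.1 m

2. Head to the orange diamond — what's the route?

blocked — turn left 43°, forward 5.0 m, then turn right 68°, forward 5.4 m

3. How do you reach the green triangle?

turn left 145°, forward 2.1 m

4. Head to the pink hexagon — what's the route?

turn left 116°, forward 3.0 m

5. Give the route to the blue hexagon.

turn left 64°, forward 9.5 m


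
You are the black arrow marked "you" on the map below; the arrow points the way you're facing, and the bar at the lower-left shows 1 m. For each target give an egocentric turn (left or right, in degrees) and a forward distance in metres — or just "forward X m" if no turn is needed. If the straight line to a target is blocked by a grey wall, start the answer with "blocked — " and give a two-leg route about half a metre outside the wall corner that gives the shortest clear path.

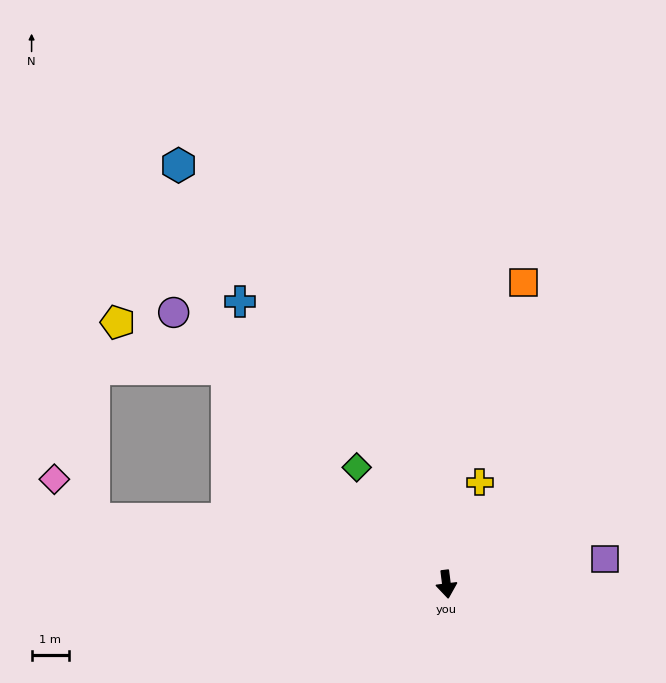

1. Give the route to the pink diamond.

blocked — turn right 108°, forward 9.6 m, then turn right 34°, forward 1.5 m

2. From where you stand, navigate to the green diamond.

turn right 150°, forward 3.9 m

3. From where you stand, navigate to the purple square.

turn left 92°, forward 4.3 m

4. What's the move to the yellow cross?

turn left 155°, forward 2.9 m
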